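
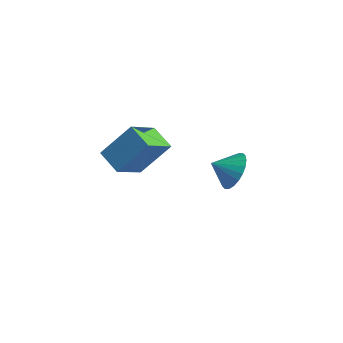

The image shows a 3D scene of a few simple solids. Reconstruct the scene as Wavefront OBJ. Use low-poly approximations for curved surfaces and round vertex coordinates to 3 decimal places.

v 3.491 -2.454 2.388
v 4.158 -2.502 3.063
v 2.889 -3.166 2.932
v 3.946 -2.225 3.19
v 3.665 -1.984 3.194
v 3.357 -1.814 3.076
v 3.07 -1.741 2.853
v 2.847 -1.777 2.559
v 2.722 -1.916 2.239
v 2.715 -2.138 1.942
v 2.825 -2.407 1.712
v 3.037 -2.683 1.585
v 3.318 -2.925 1.581
v 3.626 -3.095 1.699
v 3.913 -3.167 1.922
v 4.136 -3.131 2.216
v 4.26 -2.992 2.536
v 4.268 -2.771 2.834
v -1.254 -4.466 0.774
v -2.434 -4.306 1.245
v -1.453 -2.924 -0.246
v -2.633 -2.764 0.225
v -0.507 -3.376 2.275
v -1.687 -3.216 2.746
v -0.706 -1.834 1.255
v -1.886 -1.674 1.726
f 2 1 4
f 2 4 3
f 4 1 5
f 4 5 3
f 5 1 6
f 5 6 3
f 6 1 7
f 6 7 3
f 7 1 8
f 7 8 3
f 8 1 9
f 8 9 3
f 9 1 10
f 9 10 3
f 10 1 11
f 10 11 3
f 11 1 12
f 11 12 3
f 12 1 13
f 12 13 3
f 13 1 14
f 13 14 3
f 14 1 15
f 14 15 3
f 15 1 16
f 15 16 3
f 16 1 17
f 16 17 3
f 17 1 18
f 17 18 3
f 18 1 2
f 18 2 3
f 20 22 19
f 23 20 19
f 19 22 21
f 21 23 19
f 20 26 22
f 24 20 23
f 24 26 20
f 22 26 21
f 25 23 21
f 21 26 25
f 25 24 23
f 26 24 25



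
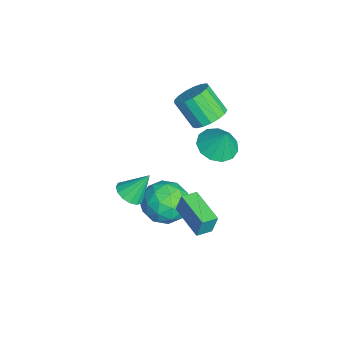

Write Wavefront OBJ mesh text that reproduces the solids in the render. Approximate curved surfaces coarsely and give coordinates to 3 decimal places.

v 0.023 3.333 3.355
v 0.644 2.564 3.4
v 0.397 3.707 4.565
v 0.933 2.988 3.18
v 0.933 3.521 3.015
v 0.644 3.994 2.959
v 0.157 4.258 3.028
v -0.372 4.228 3.202
v -0.776 3.915 3.424
v -0.927 3.416 3.624
v -0.776 2.892 3.739
v -0.372 2.507 3.732
v 0.158 2.385 3.606
v 0.843 2.158 -0.316
v 0.917 2.41 0.742
v 2.419 3.05 -0.639
v 2.493 3.302 0.419
v 1.267 1.458 -0.179
v 1.341 1.71 0.879
v 2.843 2.35 -0.502
v 2.917 2.602 0.556
v -3.248 3.117 2.124
v -2.62 3.522 2.695
v -3.245 2.667 3.987
v -3.872 2.263 3.416
v -2.973 3.8 2.709
v -3.598 2.945 4.001
v -3.389 3.922 2.589
v -4.014 3.067 3.88
v -3.773 3.86 2.362
v -4.397 3.005 3.654
v -4.036 3.628 2.081
v -4.66 2.773 3.372
v -4.119 3.279 1.81
v -4.743 2.424 3.101
v -4.002 2.892 1.61
v -4.627 2.037 2.902
v -3.712 2.558 1.529
v -4.337 1.703 2.82
v -3.316 2.351 1.584
v -3.941 1.496 2.875
v -2.905 2.32 1.763
v -3.529 1.466 3.054
v -2.572 2.472 2.024
v -3.196 1.617 3.316
v -2.393 2.772 2.309
v -3.018 1.917 3.6
v -2.411 3.15 2.551
v -3.035 2.296 3.842
v -0.869 1.641 -0.92
v 0.042 1.779 -1.751
v -1.702 0.221 -2.069
v -0.791 0.359 -2.9
v -0.548 -0.14 -1.79
v -0.033 0.738 -1.08
v -1.627 1.262 -2.74
v -1.112 2.14 -2.03
v -0.426 1.545 -2.876
v 0.24 0.678 -2.289
v -1.9 1.322 -1.531
v -1.234 0.455 -0.944
v -0.34 1.834 -1.235
v -1.32 0.166 -2.585
v -1.177 -0.128 -1.933
v -0.642 -0.047 -2.421
v -0.384 1.223 -0.84
v 0.151 1.304 -1.329
v -0.196 0.176 -1.352
v -1.811 0.696 -2.491
v -1.276 0.777 -2.98
v -1.018 2.047 -1.399
v -0.483 2.128 -1.887
v -1.464 1.824 -2.468
v -0.08 1.778 -2.384
v -0.57 0.943 -3.06
v -1.061 1.474 -2.966
v -0.758 1.99 -2.548
v 0.312 1.269 -2.039
v -0.178 0.434 -2.715
v -0.035 0.141 -2.062
v 0.267 0.657 -1.645
v 0.036 1.131 -2.7
v -1.482 1.566 -1.105
v -1.972 0.731 -1.781
v -1.927 1.343 -2.175
v -1.625 1.859 -1.758
v -1.09 1.057 -0.76
v -1.58 0.222 -1.436
v -0.902 0.01 -1.272
v -0.599 0.526 -0.854
v -1.696 0.869 -1.12
v -0.151 -0.616 -0.441
v 0.536 -0.31 -0.608
v -0.249 0.296 0.821
v 0.271 -0.079 -0.796
v -0.106 0.009 -0.889
v -0.496 -0.071 -0.862
v -0.793 -0.297 -0.722
v -0.918 -0.608 -0.506
v -0.837 -0.922 -0.274
v -0.573 -1.153 -0.086
v -0.195 -1.241 0.007
v 0.194 -1.161 -0.02
v 0.492 -0.935 -0.16
v 0.617 -0.624 -0.375
f 2 1 4
f 2 4 3
f 4 1 5
f 4 5 3
f 5 1 6
f 5 6 3
f 6 1 7
f 6 7 3
f 7 1 8
f 7 8 3
f 8 1 9
f 8 9 3
f 9 1 10
f 9 10 3
f 10 1 11
f 10 11 3
f 11 1 12
f 11 12 3
f 12 1 13
f 12 13 3
f 13 1 2
f 13 2 3
f 15 17 14
f 18 15 14
f 14 17 16
f 16 18 14
f 15 21 17
f 19 15 18
f 19 21 15
f 17 21 16
f 20 18 16
f 16 21 20
f 20 19 18
f 21 19 20
f 23 22 26
f 23 26 24
f 24 26 27
f 24 27 25
f 26 22 28
f 26 28 27
f 27 28 29
f 27 29 25
f 28 22 30
f 28 30 29
f 29 30 31
f 29 31 25
f 30 22 32
f 30 32 31
f 31 32 33
f 31 33 25
f 32 22 34
f 32 34 33
f 33 34 35
f 33 35 25
f 34 22 36
f 34 36 35
f 35 36 37
f 35 37 25
f 36 22 38
f 36 38 37
f 37 38 39
f 37 39 25
f 38 22 40
f 38 40 39
f 39 40 41
f 39 41 25
f 40 22 42
f 40 42 41
f 41 42 43
f 41 43 25
f 42 22 44
f 42 44 43
f 43 44 45
f 43 45 25
f 44 22 46
f 44 46 45
f 45 46 47
f 45 47 25
f 46 22 48
f 46 48 47
f 47 48 49
f 47 49 25
f 48 22 23
f 48 23 49
f 49 23 24
f 49 24 25
f 50 87 66
f 87 61 90
f 66 90 55
f 87 90 66
f 50 66 62
f 66 55 67
f 62 67 51
f 66 67 62
f 50 62 71
f 62 51 72
f 71 72 57
f 62 72 71
f 50 71 83
f 71 57 86
f 83 86 60
f 71 86 83
f 50 83 87
f 83 60 91
f 87 91 61
f 83 91 87
f 51 67 78
f 67 55 81
f 78 81 59
f 67 81 78
f 55 90 68
f 90 61 89
f 68 89 54
f 90 89 68
f 61 91 88
f 91 60 84
f 88 84 52
f 91 84 88
f 60 86 85
f 86 57 73
f 85 73 56
f 86 73 85
f 57 72 77
f 72 51 74
f 77 74 58
f 72 74 77
f 53 79 65
f 79 59 80
f 65 80 54
f 79 80 65
f 53 65 63
f 65 54 64
f 63 64 52
f 65 64 63
f 53 63 70
f 63 52 69
f 70 69 56
f 63 69 70
f 53 70 75
f 70 56 76
f 75 76 58
f 70 76 75
f 53 75 79
f 75 58 82
f 79 82 59
f 75 82 79
f 54 80 68
f 80 59 81
f 68 81 55
f 80 81 68
f 52 64 88
f 64 54 89
f 88 89 61
f 64 89 88
f 56 69 85
f 69 52 84
f 85 84 60
f 69 84 85
f 58 76 77
f 76 56 73
f 77 73 57
f 76 73 77
f 59 82 78
f 82 58 74
f 78 74 51
f 82 74 78
f 93 92 95
f 93 95 94
f 95 92 96
f 95 96 94
f 96 92 97
f 96 97 94
f 97 92 98
f 97 98 94
f 98 92 99
f 98 99 94
f 99 92 100
f 99 100 94
f 100 92 101
f 100 101 94
f 101 92 102
f 101 102 94
f 102 92 103
f 102 103 94
f 103 92 104
f 103 104 94
f 104 92 105
f 104 105 94
f 105 92 93
f 105 93 94



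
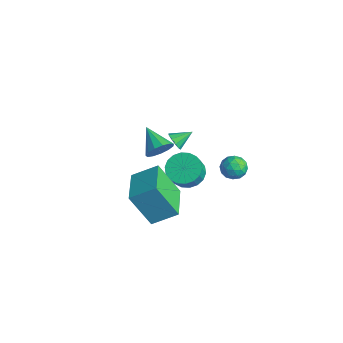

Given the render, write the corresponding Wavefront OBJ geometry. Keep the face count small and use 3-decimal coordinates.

v -0.689 0.148 -1.074
v -0.421 -0.317 -0.494
v -2.111 0.212 -0.366
v -0.339 0.102 -0.368
v -0.368 0.535 -0.466
v -0.499 0.846 -0.757
v -0.69 0.934 -1.149
v -0.881 0.773 -1.517
v -1.011 0.413 -1.745
v -1.039 -0.031 -1.76
v -0.956 -0.418 -1.557
v -0.787 -0.626 -1.201
v -0.588 -0.588 -0.805
v 0.007 1.34 -2.946
v 0.466 0.7 -3.478
v 0.871 0.2 -2.525
v 0.413 0.84 -1.994
v 0.751 1.01 -3.437
v 1.156 0.509 -2.484
v 0.889 1.385 -3.298
v 1.294 0.884 -2.346
v 0.852 1.751 -3.09
v 1.257 1.25 -2.137
v 0.648 2.036 -2.853
v 1.053 1.535 -1.901
v 0.317 2.183 -2.635
v 0.722 1.682 -1.683
v -0.076 2.163 -2.478
v 0.33 1.662 -1.526
v -0.451 1.98 -2.415
v -0.046 1.48 -1.462
v -0.736 1.671 -2.456
v -0.331 1.17 -1.503
v -0.874 1.296 -2.594
v -0.469 0.795 -1.642
v -0.837 0.93 -2.803
v -0.432 0.429 -1.85
v -0.633 0.645 -3.039
v -0.228 0.144 -2.087
v -0.302 0.498 -3.257
v 0.103 -0.003 -2.305
v 0.09 0.518 -3.414
v 0.496 0.017 -2.462
v -2.606 2.199 -3.006
v -2.417 2.424 -3.506
v -2.394 3.161 -2.494
v -2.768 2.488 -3.482
v -3.058 2.442 -3.276
v -3.175 2.303 -2.967
v -3.074 2.125 -2.672
v -2.795 1.974 -2.506
v -2.443 1.91 -2.53
v -2.153 1.956 -2.736
v -2.037 2.095 -3.045
v -2.137 2.273 -3.339
v 0.92 4.295 -2.893
v 1.237 4.037 -3.531
v 0.203 3.303 -2.849
v 0.52 3.045 -3.487
v 0.924 3.071 -2.847
v 1.367 3.684 -2.875
v 0.073 3.656 -3.505
v 0.516 4.269 -3.533
v 0.713 3.643 -3.909
v 1.239 3.281 -3.503
v 0.201 4.059 -2.877
v 0.727 3.697 -2.471
v 1.141 4.253 -3.216
v 0.299 3.087 -3.164
v 0.536 3.102 -2.788
v 0.722 2.951 -3.163
v 1.218 4.045 -2.83
v 1.404 3.894 -3.205
v 1.22 3.326 -2.803
v 0.036 3.446 -3.175
v 0.222 3.295 -3.55
v 0.718 4.389 -3.217
v 0.904 4.238 -3.592
v 0.22 4.014 -3.577
v 1.019 3.87 -3.814
v 0.598 3.287 -3.787
v 0.335 3.646 -3.798
v 0.596 4.006 -3.814
v 1.329 3.657 -3.574
v 0.907 3.074 -3.548
v 1.145 3.089 -3.172
v 1.405 3.45 -3.188
v 1.021 3.425 -3.797
v 0.533 4.266 -2.832
v 0.111 3.683 -2.806
v 0.035 3.89 -3.192
v 0.295 4.251 -3.208
v 0.842 4.053 -2.593
v 0.421 3.47 -2.566
v 0.844 3.334 -2.566
v 1.105 3.694 -2.582
v 0.419 3.915 -2.583
v 2.229 -2.021 -1.555
v 1.464 -2.786 0.257
v 2.887 -0.901 -0.804
v 2.121 -1.667 1.008
v 3.899 -3.153 -1.328
v 3.133 -3.919 0.484
v 4.556 -2.034 -0.577
v 3.791 -2.799 1.235
f 2 1 4
f 2 4 3
f 4 1 5
f 4 5 3
f 5 1 6
f 5 6 3
f 6 1 7
f 6 7 3
f 7 1 8
f 7 8 3
f 8 1 9
f 8 9 3
f 9 1 10
f 9 10 3
f 10 1 11
f 10 11 3
f 11 1 12
f 11 12 3
f 12 1 13
f 12 13 3
f 13 1 2
f 13 2 3
f 15 14 18
f 15 18 16
f 16 18 19
f 16 19 17
f 18 14 20
f 18 20 19
f 19 20 21
f 19 21 17
f 20 14 22
f 20 22 21
f 21 22 23
f 21 23 17
f 22 14 24
f 22 24 23
f 23 24 25
f 23 25 17
f 24 14 26
f 24 26 25
f 25 26 27
f 25 27 17
f 26 14 28
f 26 28 27
f 27 28 29
f 27 29 17
f 28 14 30
f 28 30 29
f 29 30 31
f 29 31 17
f 30 14 32
f 30 32 31
f 31 32 33
f 31 33 17
f 32 14 34
f 32 34 33
f 33 34 35
f 33 35 17
f 34 14 36
f 34 36 35
f 35 36 37
f 35 37 17
f 36 14 38
f 36 38 37
f 37 38 39
f 37 39 17
f 38 14 40
f 38 40 39
f 39 40 41
f 39 41 17
f 40 14 42
f 40 42 41
f 41 42 43
f 41 43 17
f 42 14 15
f 42 15 43
f 43 15 16
f 43 16 17
f 45 44 47
f 45 47 46
f 47 44 48
f 47 48 46
f 48 44 49
f 48 49 46
f 49 44 50
f 49 50 46
f 50 44 51
f 50 51 46
f 51 44 52
f 51 52 46
f 52 44 53
f 52 53 46
f 53 44 54
f 53 54 46
f 54 44 55
f 54 55 46
f 55 44 45
f 55 45 46
f 56 93 72
f 93 67 96
f 72 96 61
f 93 96 72
f 56 72 68
f 72 61 73
f 68 73 57
f 72 73 68
f 56 68 77
f 68 57 78
f 77 78 63
f 68 78 77
f 56 77 89
f 77 63 92
f 89 92 66
f 77 92 89
f 56 89 93
f 89 66 97
f 93 97 67
f 89 97 93
f 57 73 84
f 73 61 87
f 84 87 65
f 73 87 84
f 61 96 74
f 96 67 95
f 74 95 60
f 96 95 74
f 67 97 94
f 97 66 90
f 94 90 58
f 97 90 94
f 66 92 91
f 92 63 79
f 91 79 62
f 92 79 91
f 63 78 83
f 78 57 80
f 83 80 64
f 78 80 83
f 59 85 71
f 85 65 86
f 71 86 60
f 85 86 71
f 59 71 69
f 71 60 70
f 69 70 58
f 71 70 69
f 59 69 76
f 69 58 75
f 76 75 62
f 69 75 76
f 59 76 81
f 76 62 82
f 81 82 64
f 76 82 81
f 59 81 85
f 81 64 88
f 85 88 65
f 81 88 85
f 60 86 74
f 86 65 87
f 74 87 61
f 86 87 74
f 58 70 94
f 70 60 95
f 94 95 67
f 70 95 94
f 62 75 91
f 75 58 90
f 91 90 66
f 75 90 91
f 64 82 83
f 82 62 79
f 83 79 63
f 82 79 83
f 65 88 84
f 88 64 80
f 84 80 57
f 88 80 84
f 99 101 98
f 102 99 98
f 98 101 100
f 100 102 98
f 99 105 101
f 103 99 102
f 103 105 99
f 101 105 100
f 104 102 100
f 100 105 104
f 104 103 102
f 105 103 104



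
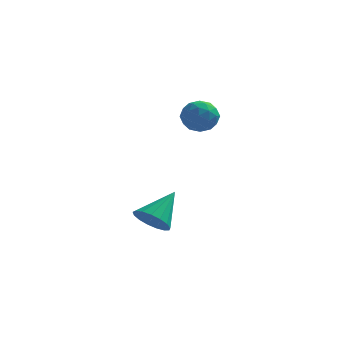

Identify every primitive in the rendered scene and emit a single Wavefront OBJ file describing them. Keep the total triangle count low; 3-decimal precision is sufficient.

v 2.814 1.218 0.858
v 3.318 1.227 1.237
v 2.402 0.473 1.423
v 2.906 0.482 1.802
v 2.505 0.969 1.799
v 2.759 1.429 1.45
v 2.961 0.271 1.21
v 3.215 0.731 0.861
v 3.409 0.642 1.455
v 3.127 1.073 1.819
v 2.593 0.627 0.841
v 2.311 1.058 1.205
v 3.102 1.288 0.998
v 2.618 0.412 1.662
v 2.382 0.698 1.66
v 2.679 0.704 1.883
v 2.773 1.407 1.123
v 3.07 1.412 1.346
v 2.592 1.26 1.676
v 2.65 0.288 1.314
v 2.947 0.293 1.537
v 3.041 0.996 0.777
v 3.338 1.002 1
v 3.128 0.44 0.984
v 3.451 0.949 1.349
v 3.21 0.511 1.681
v 3.242 0.387 1.333
v 3.391 0.658 1.128
v 3.286 1.203 1.563
v 3.044 0.765 1.895
v 2.808 1.051 1.893
v 2.958 1.322 1.688
v 3.339 0.859 1.691
v 2.676 0.935 0.765
v 2.434 0.497 1.097
v 2.762 0.378 0.972
v 2.912 0.649 0.767
v 2.51 1.189 0.979
v 2.269 0.751 1.311
v 2.329 1.042 1.532
v 2.478 1.313 1.327
v 2.381 0.841 0.969
v 1.682 -0.422 -2.591
v 2.287 -0.568 -2.778
v 2.178 0.502 -1.709
v 2.203 -0.339 -2.971
v 1.999 -0.129 -3.077
v 1.722 0.014 -3.071
v 1.437 0.057 -2.955
v 1.207 -0.01 -2.756
v 1.087 -0.172 -2.519
v 1.103 -0.39 -2.298
v 1.251 -0.616 -2.144
v 1.498 -0.798 -2.093
v 1.788 -0.894 -2.156
v 2.053 -0.881 -2.318
v 2.233 -0.763 -2.543
f 1 38 17
f 38 12 41
f 17 41 6
f 38 41 17
f 1 17 13
f 17 6 18
f 13 18 2
f 17 18 13
f 1 13 22
f 13 2 23
f 22 23 8
f 13 23 22
f 1 22 34
f 22 8 37
f 34 37 11
f 22 37 34
f 1 34 38
f 34 11 42
f 38 42 12
f 34 42 38
f 2 18 29
f 18 6 32
f 29 32 10
f 18 32 29
f 6 41 19
f 41 12 40
f 19 40 5
f 41 40 19
f 12 42 39
f 42 11 35
f 39 35 3
f 42 35 39
f 11 37 36
f 37 8 24
f 36 24 7
f 37 24 36
f 8 23 28
f 23 2 25
f 28 25 9
f 23 25 28
f 4 30 16
f 30 10 31
f 16 31 5
f 30 31 16
f 4 16 14
f 16 5 15
f 14 15 3
f 16 15 14
f 4 14 21
f 14 3 20
f 21 20 7
f 14 20 21
f 4 21 26
f 21 7 27
f 26 27 9
f 21 27 26
f 4 26 30
f 26 9 33
f 30 33 10
f 26 33 30
f 5 31 19
f 31 10 32
f 19 32 6
f 31 32 19
f 3 15 39
f 15 5 40
f 39 40 12
f 15 40 39
f 7 20 36
f 20 3 35
f 36 35 11
f 20 35 36
f 9 27 28
f 27 7 24
f 28 24 8
f 27 24 28
f 10 33 29
f 33 9 25
f 29 25 2
f 33 25 29
f 44 43 46
f 44 46 45
f 46 43 47
f 46 47 45
f 47 43 48
f 47 48 45
f 48 43 49
f 48 49 45
f 49 43 50
f 49 50 45
f 50 43 51
f 50 51 45
f 51 43 52
f 51 52 45
f 52 43 53
f 52 53 45
f 53 43 54
f 53 54 45
f 54 43 55
f 54 55 45
f 55 43 56
f 55 56 45
f 56 43 57
f 56 57 45
f 57 43 44
f 57 44 45



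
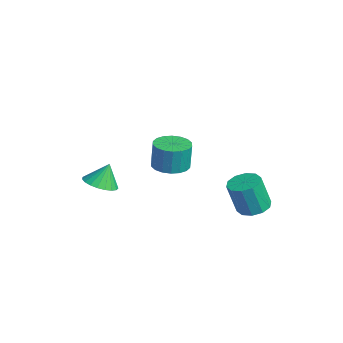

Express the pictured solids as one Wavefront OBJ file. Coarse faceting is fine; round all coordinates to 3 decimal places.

v -1.514 -2.939 -2.222
v -0.75 -2.3 -2.439
v -1.626 -2.361 -0.918
v -1.088 -2.078 -2.566
v -1.501 -2.006 -2.634
v -1.915 -2.094 -2.63
v -2.261 -2.329 -2.556
v -2.477 -2.669 -2.423
v -2.527 -3.056 -2.256
v -2.402 -3.422 -2.083
v -2.123 -3.705 -1.934
v -1.739 -3.855 -1.835
v -1.316 -3.847 -1.802
v -0.928 -3.682 -1.842
v -0.641 -3.388 -1.948
v -0.504 -3.017 -2.101
v -0.543 -2.632 -2.275
v 2.937 4.006 -2.914
v 3.636 4.609 -2.693
v 3.503 4.058 -0.765
v 2.803 3.454 -0.986
v 3.127 4.897 -2.646
v 2.993 4.346 -0.718
v 2.545 4.844 -2.701
v 2.411 4.293 -0.773
v 2.112 4.471 -2.838
v 1.979 3.92 -0.91
v 1.995 3.92 -3.004
v 1.861 3.369 -1.076
v 2.237 3.402 -3.135
v 2.104 2.851 -1.207
v 2.747 3.114 -3.182
v 2.613 2.563 -1.254
v 3.329 3.167 -3.127
v 3.195 2.616 -1.199
v 3.761 3.54 -2.99
v 3.628 2.989 -1.062
v 3.879 4.091 -2.824
v 3.745 3.54 -0.896
v 1.97 -0.278 0.677
v 2.521 0.579 0.622
v 2.501 0.694 2.208
v 1.95 -0.162 2.263
v 2.094 0.732 0.605
v 2.074 0.847 2.191
v 1.643 0.686 0.603
v 1.622 0.801 2.189
v 1.256 0.448 0.615
v 1.236 0.563 2.201
v 1.011 0.067 0.64
v 0.99 0.182 2.225
v 0.956 -0.382 0.672
v 0.935 -0.267 2.257
v 1.101 -0.811 0.705
v 1.081 -0.696 2.29
v 1.419 -1.134 0.732
v 1.399 -1.019 2.318
v 1.846 -1.287 0.749
v 1.826 -1.172 2.335
v 2.298 -1.241 0.751
v 2.277 -1.126 2.337
v 2.684 -1.003 0.739
v 2.664 -0.888 2.325
v 2.93 -0.622 0.715
v 2.909 -0.507 2.3
v 2.985 -0.173 0.683
v 2.964 -0.058 2.268
v 2.839 0.256 0.65
v 2.819 0.371 2.235
f 2 1 4
f 2 4 3
f 4 1 5
f 4 5 3
f 5 1 6
f 5 6 3
f 6 1 7
f 6 7 3
f 7 1 8
f 7 8 3
f 8 1 9
f 8 9 3
f 9 1 10
f 9 10 3
f 10 1 11
f 10 11 3
f 11 1 12
f 11 12 3
f 12 1 13
f 12 13 3
f 13 1 14
f 13 14 3
f 14 1 15
f 14 15 3
f 15 1 16
f 15 16 3
f 16 1 17
f 16 17 3
f 17 1 2
f 17 2 3
f 19 18 22
f 19 22 20
f 20 22 23
f 20 23 21
f 22 18 24
f 22 24 23
f 23 24 25
f 23 25 21
f 24 18 26
f 24 26 25
f 25 26 27
f 25 27 21
f 26 18 28
f 26 28 27
f 27 28 29
f 27 29 21
f 28 18 30
f 28 30 29
f 29 30 31
f 29 31 21
f 30 18 32
f 30 32 31
f 31 32 33
f 31 33 21
f 32 18 34
f 32 34 33
f 33 34 35
f 33 35 21
f 34 18 36
f 34 36 35
f 35 36 37
f 35 37 21
f 36 18 38
f 36 38 37
f 37 38 39
f 37 39 21
f 38 18 19
f 38 19 39
f 39 19 20
f 39 20 21
f 41 40 44
f 41 44 42
f 42 44 45
f 42 45 43
f 44 40 46
f 44 46 45
f 45 46 47
f 45 47 43
f 46 40 48
f 46 48 47
f 47 48 49
f 47 49 43
f 48 40 50
f 48 50 49
f 49 50 51
f 49 51 43
f 50 40 52
f 50 52 51
f 51 52 53
f 51 53 43
f 52 40 54
f 52 54 53
f 53 54 55
f 53 55 43
f 54 40 56
f 54 56 55
f 55 56 57
f 55 57 43
f 56 40 58
f 56 58 57
f 57 58 59
f 57 59 43
f 58 40 60
f 58 60 59
f 59 60 61
f 59 61 43
f 60 40 62
f 60 62 61
f 61 62 63
f 61 63 43
f 62 40 64
f 62 64 63
f 63 64 65
f 63 65 43
f 64 40 66
f 64 66 65
f 65 66 67
f 65 67 43
f 66 40 68
f 66 68 67
f 67 68 69
f 67 69 43
f 68 40 41
f 68 41 69
f 69 41 42
f 69 42 43



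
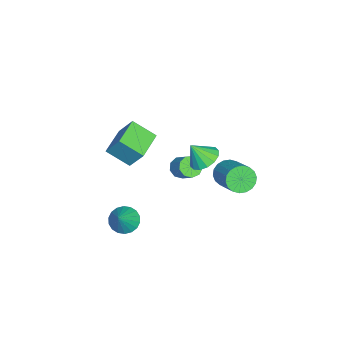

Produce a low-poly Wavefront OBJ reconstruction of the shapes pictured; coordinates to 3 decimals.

v 0.162 2.168 1.429
v 0.74 2.884 1.765
v 0.398 1.412 2.631
v 0.275 3.002 1.93
v -0.22 2.896 1.961
v -0.613 2.595 1.85
v -0.798 2.18 1.625
v -0.726 1.761 1.348
v -0.416 1.451 1.092
v 0.048 1.333 0.927
v 0.544 1.439 0.896
v 0.936 1.74 1.008
v 1.122 2.156 1.232
v 1.05 2.574 1.509
v 1.501 -2.203 -4.169
v 2.056 -2.773 -4.67
v 2.659 -2.217 -2.871
v 2.187 -2.392 -4.783
v 2.182 -1.974 -4.775
v 2.043 -1.601 -4.646
v 1.796 -1.348 -4.423
v 1.491 -1.263 -4.15
v 1.187 -1.365 -3.881
v 0.946 -1.633 -3.668
v 0.815 -2.014 -3.555
v 0.819 -2.432 -3.564
v 0.959 -2.805 -3.692
v 1.206 -3.059 -3.915
v 1.511 -3.143 -4.188
v 1.814 -3.041 -4.458
v -0.992 0.516 -0.859
v -0.521 0.714 -1.394
v 0.163 1.461 -0.517
v -0.308 1.264 0.019
v -0.906 1.041 -1.373
v -0.223 1.789 -0.496
v -1.332 1.123 -1.111
v -0.648 1.871 -0.234
v -1.598 0.921 -0.731
v -0.914 1.669 0.146
v -1.581 0.529 -0.411
v -0.897 1.277 0.466
v -1.288 0.132 -0.3
v -0.604 0.879 0.577
v -0.857 -0.086 -0.45
v -0.173 0.662 0.427
v -0.488 -0.022 -0.792
v 0.195 0.726 0.085
v -0.356 0.294 -1.165
v 0.328 1.041 -0.287
v -1.874 3.085 -1.559
v -1.348 3.112 -2.337
v 0.16 4.223 -1.28
v -0.366 4.195 -0.501
v -1.58 3.458 -2.37
v -0.073 4.569 -1.312
v -1.871 3.731 -2.241
v -0.363 4.841 -1.184
v -2.162 3.875 -1.978
v -0.655 4.986 -0.921
v -2.396 3.863 -1.632
v -0.889 4.973 -0.574
v -2.526 3.697 -1.271
v -1.019 4.807 -0.213
v -2.528 3.409 -0.967
v -1.021 4.52 0.091
v -2.4 3.057 -0.78
v -0.892 4.168 0.277
v -2.167 2.711 -0.748
v -0.66 3.822 0.31
v -1.877 2.439 -0.876
v -0.369 3.549 0.181
v -1.585 2.294 -1.139
v -0.078 3.405 -0.082
v -1.351 2.307 -1.486
v 0.156 3.417 -0.428
v -1.221 2.473 -1.847
v 0.286 3.583 -0.789
v -1.219 2.76 -2.151
v 0.288 3.871 -1.093
v -5.055 -4.427 -2.158
v -4.732 -3.475 -0.701
v -5.003 -2.934 -3.145
v -4.68 -1.983 -1.688
v -3.08 -4.677 -2.432
v -2.757 -3.726 -0.975
v -3.028 -3.185 -3.419
v -2.705 -2.233 -1.962
f 2 1 4
f 2 4 3
f 4 1 5
f 4 5 3
f 5 1 6
f 5 6 3
f 6 1 7
f 6 7 3
f 7 1 8
f 7 8 3
f 8 1 9
f 8 9 3
f 9 1 10
f 9 10 3
f 10 1 11
f 10 11 3
f 11 1 12
f 11 12 3
f 12 1 13
f 12 13 3
f 13 1 14
f 13 14 3
f 14 1 2
f 14 2 3
f 16 15 18
f 16 18 17
f 18 15 19
f 18 19 17
f 19 15 20
f 19 20 17
f 20 15 21
f 20 21 17
f 21 15 22
f 21 22 17
f 22 15 23
f 22 23 17
f 23 15 24
f 23 24 17
f 24 15 25
f 24 25 17
f 25 15 26
f 25 26 17
f 26 15 27
f 26 27 17
f 27 15 28
f 27 28 17
f 28 15 29
f 28 29 17
f 29 15 30
f 29 30 17
f 30 15 16
f 30 16 17
f 32 31 35
f 32 35 33
f 33 35 36
f 33 36 34
f 35 31 37
f 35 37 36
f 36 37 38
f 36 38 34
f 37 31 39
f 37 39 38
f 38 39 40
f 38 40 34
f 39 31 41
f 39 41 40
f 40 41 42
f 40 42 34
f 41 31 43
f 41 43 42
f 42 43 44
f 42 44 34
f 43 31 45
f 43 45 44
f 44 45 46
f 44 46 34
f 45 31 47
f 45 47 46
f 46 47 48
f 46 48 34
f 47 31 49
f 47 49 48
f 48 49 50
f 48 50 34
f 49 31 32
f 49 32 50
f 50 32 33
f 50 33 34
f 52 51 55
f 52 55 53
f 53 55 56
f 53 56 54
f 55 51 57
f 55 57 56
f 56 57 58
f 56 58 54
f 57 51 59
f 57 59 58
f 58 59 60
f 58 60 54
f 59 51 61
f 59 61 60
f 60 61 62
f 60 62 54
f 61 51 63
f 61 63 62
f 62 63 64
f 62 64 54
f 63 51 65
f 63 65 64
f 64 65 66
f 64 66 54
f 65 51 67
f 65 67 66
f 66 67 68
f 66 68 54
f 67 51 69
f 67 69 68
f 68 69 70
f 68 70 54
f 69 51 71
f 69 71 70
f 70 71 72
f 70 72 54
f 71 51 73
f 71 73 72
f 72 73 74
f 72 74 54
f 73 51 75
f 73 75 74
f 74 75 76
f 74 76 54
f 75 51 77
f 75 77 76
f 76 77 78
f 76 78 54
f 77 51 79
f 77 79 78
f 78 79 80
f 78 80 54
f 79 51 52
f 79 52 80
f 80 52 53
f 80 53 54
f 82 84 81
f 85 82 81
f 81 84 83
f 83 85 81
f 82 88 84
f 86 82 85
f 86 88 82
f 84 88 83
f 87 85 83
f 83 88 87
f 87 86 85
f 88 86 87



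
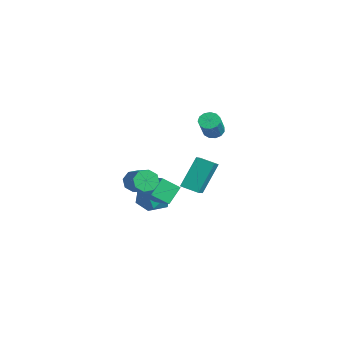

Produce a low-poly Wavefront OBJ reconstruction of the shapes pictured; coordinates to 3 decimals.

v -0.57 -0.79 -2.907
v -0.699 -1.669 -2.193
v -1.009 -0.068 -2.097
v -1.139 -0.948 -1.383
v 0.939 -0.532 -2.317
v 0.809 -1.412 -1.603
v 0.499 0.189 -1.507
v 0.37 -0.69 -0.793
v -2.167 1.041 -2.888
v -2.616 2.048 -1.184
v -2.906 1.517 -3.365
v -3.355 2.524 -1.66
v -1.505 1.796 -3.16
v -1.954 2.803 -1.455
v -2.244 2.272 -3.636
v -2.693 3.279 -1.932
v -1.572 0.321 -2.831
v -0.655 -0.12 -2.671
v -2.185 -1.14 -3.349
v -1.268 -1.581 -3.189
v -1.834 -1.264 -2.388
v -1.455 -0.361 -2.068
v -1.385 -0.899 -3.952
v -1.006 0.004 -3.632
v -0.539 -0.874 -3.364
v -0.817 -1.1 -2.397
v -2.023 -0.16 -3.623
v -2.301 -0.386 -2.656
v 1.341 1.576 2.653
v 1.615 1.26 2.296
v 2.452 0.747 3.39
v 2.179 1.064 3.747
v 1.766 1.53 2.306
v 2.603 1.017 3.401
v 1.783 1.815 2.427
v 2.62 1.302 3.521
v 1.659 2.024 2.619
v 2.496 1.512 3.714
v 1.435 2.091 2.822
v 2.272 1.579 3.917
v 1.181 1.995 2.972
v 2.018 1.482 4.066
v 0.978 1.765 3.02
v 1.815 1.253 4.114
v 0.89 1.476 2.951
v 1.727 0.964 4.045
v 0.946 1.219 2.788
v 1.783 0.706 3.882
v 1.127 1.075 2.582
v 1.964 0.562 3.676
v 1.376 1.09 2.398
v 2.214 0.577 3.493
v 3.172 -2.888 0.767
v 3.464 -3.098 0.226
v 4.781 -2.983 0.892
v 4.488 -2.772 1.433
v 3.416 -2.603 0.236
v 4.732 -2.488 0.902
v 3.225 -2.275 0.556
v 4.541 -2.16 1.223
v 3.003 -2.305 1.001
v 4.319 -2.19 1.667
v 2.879 -2.677 1.308
v 4.196 -2.562 1.974
v 2.928 -3.172 1.298
v 4.244 -3.057 1.964
v 3.119 -3.5 0.977
v 4.435 -3.385 1.644
v 3.341 -3.47 0.533
v 4.657 -3.355 1.199
f 2 4 1
f 5 2 1
f 1 4 3
f 3 5 1
f 2 8 4
f 6 2 5
f 6 8 2
f 4 8 3
f 7 5 3
f 3 8 7
f 7 6 5
f 8 6 7
f 10 12 9
f 13 10 9
f 9 12 11
f 11 13 9
f 10 16 12
f 14 10 13
f 14 16 10
f 12 16 11
f 15 13 11
f 11 16 15
f 15 14 13
f 16 14 15
f 17 28 22
f 17 22 18
f 17 18 24
f 17 24 27
f 17 27 28
f 18 22 26
f 22 28 21
f 28 27 19
f 27 24 23
f 24 18 25
f 20 26 21
f 20 21 19
f 20 19 23
f 20 23 25
f 20 25 26
f 21 26 22
f 19 21 28
f 23 19 27
f 25 23 24
f 26 25 18
f 30 29 33
f 30 33 31
f 31 33 34
f 31 34 32
f 33 29 35
f 33 35 34
f 34 35 36
f 34 36 32
f 35 29 37
f 35 37 36
f 36 37 38
f 36 38 32
f 37 29 39
f 37 39 38
f 38 39 40
f 38 40 32
f 39 29 41
f 39 41 40
f 40 41 42
f 40 42 32
f 41 29 43
f 41 43 42
f 42 43 44
f 42 44 32
f 43 29 45
f 43 45 44
f 44 45 46
f 44 46 32
f 45 29 47
f 45 47 46
f 46 47 48
f 46 48 32
f 47 29 49
f 47 49 48
f 48 49 50
f 48 50 32
f 49 29 51
f 49 51 50
f 50 51 52
f 50 52 32
f 51 29 30
f 51 30 52
f 52 30 31
f 52 31 32
f 54 53 57
f 54 57 55
f 55 57 58
f 55 58 56
f 57 53 59
f 57 59 58
f 58 59 60
f 58 60 56
f 59 53 61
f 59 61 60
f 60 61 62
f 60 62 56
f 61 53 63
f 61 63 62
f 62 63 64
f 62 64 56
f 63 53 65
f 63 65 64
f 64 65 66
f 64 66 56
f 65 53 67
f 65 67 66
f 66 67 68
f 66 68 56
f 67 53 69
f 67 69 68
f 68 69 70
f 68 70 56
f 69 53 54
f 69 54 70
f 70 54 55
f 70 55 56



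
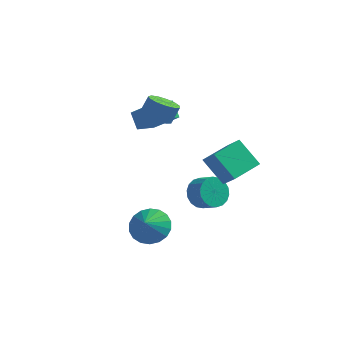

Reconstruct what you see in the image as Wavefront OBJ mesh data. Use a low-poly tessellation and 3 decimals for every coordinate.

v -1.762 1.982 2.307
v -0.911 1.887 2.064
v -0.588 2.302 3.03
v -1.438 2.398 3.273
v -1.05 2.345 1.913
v -0.727 2.76 2.88
v -1.415 2.687 1.888
v -1.092 3.102 2.854
v -1.89 2.806 1.996
v -1.567 3.221 2.962
v -2.325 2.664 2.203
v -2.001 3.079 3.169
v -2.58 2.305 2.442
v -2.257 2.72 3.408
v -2.576 1.844 2.639
v -2.253 2.259 3.605
v -2.313 1.426 2.73
v -1.99 1.841 3.696
v -1.875 1.186 2.687
v -1.552 1.601 3.653
v -1.401 1.198 2.523
v -1.078 1.613 3.489
v -1.042 1.459 2.291
v -0.719 1.874 3.257
v 1.654 2.662 -2.533
v 0.393 3.117 -1.214
v 2.524 4.307 -2.269
v 1.263 4.763 -0.951
v 2.437 2.097 -1.589
v 1.176 2.553 -0.271
v 3.307 3.743 -1.326
v 2.046 4.198 -0.007
v 0.533 2.48 -3.346
v 1.005 2.34 -4.182
v 1.858 1.919 -3.63
v 1.387 2.06 -2.794
v 1.127 2.738 -4.068
v 1.981 2.317 -3.516
v 1.132 3.085 -3.812
v 1.986 2.664 -3.26
v 1.019 3.312 -3.463
v 1.872 2.891 -2.911
v 0.809 3.375 -3.091
v 1.662 2.954 -2.539
v 0.544 3.26 -2.769
v 1.398 2.839 -2.217
v 0.278 2.991 -2.562
v 1.131 2.571 -2.01
v 0.062 2.621 -2.51
v 0.915 2.2 -1.958
v -0.061 2.223 -2.624
v 0.793 1.802 -2.072
v -0.066 1.876 -2.88
v 0.788 1.455 -2.328
v 0.048 1.649 -3.229
v 0.901 1.228 -2.677
v 0.258 1.586 -3.601
v 1.111 1.165 -3.049
v 0.522 1.701 -3.923
v 1.376 1.28 -3.371
v 0.789 1.969 -4.13
v 1.642 1.549 -3.578
v -0.448 -2.883 -2.438
v 0.546 -3.253 -2.729
v -0.492 -3.597 -1.682
v 0.651 -2.908 -2.397
v 0.538 -2.559 -2.074
v 0.23 -2.274 -1.822
v -0.213 -2.109 -1.692
v -0.702 -2.098 -1.71
v -1.141 -2.242 -1.872
v -1.442 -2.514 -2.146
v -1.547 -2.858 -2.478
v -1.434 -3.208 -2.802
v -1.126 -3.493 -3.053
v -0.683 -3.657 -3.183
v -0.194 -3.669 -3.165
v 0.245 -3.524 -3.003
v -3.192 3.157 0.393
v -3.748 3.761 1.198
v -2.622 4.2 0.004
v -3.178 4.804 0.809
v -1.682 2.816 1.691
v -2.238 3.42 2.496
v -1.112 3.859 1.302
v -1.668 4.463 2.107
f 2 1 5
f 2 5 3
f 3 5 6
f 3 6 4
f 5 1 7
f 5 7 6
f 6 7 8
f 6 8 4
f 7 1 9
f 7 9 8
f 8 9 10
f 8 10 4
f 9 1 11
f 9 11 10
f 10 11 12
f 10 12 4
f 11 1 13
f 11 13 12
f 12 13 14
f 12 14 4
f 13 1 15
f 13 15 14
f 14 15 16
f 14 16 4
f 15 1 17
f 15 17 16
f 16 17 18
f 16 18 4
f 17 1 19
f 17 19 18
f 18 19 20
f 18 20 4
f 19 1 21
f 19 21 20
f 20 21 22
f 20 22 4
f 21 1 23
f 21 23 22
f 22 23 24
f 22 24 4
f 23 1 2
f 23 2 24
f 24 2 3
f 24 3 4
f 26 28 25
f 29 26 25
f 25 28 27
f 27 29 25
f 26 32 28
f 30 26 29
f 30 32 26
f 28 32 27
f 31 29 27
f 27 32 31
f 31 30 29
f 32 30 31
f 34 33 37
f 34 37 35
f 35 37 38
f 35 38 36
f 37 33 39
f 37 39 38
f 38 39 40
f 38 40 36
f 39 33 41
f 39 41 40
f 40 41 42
f 40 42 36
f 41 33 43
f 41 43 42
f 42 43 44
f 42 44 36
f 43 33 45
f 43 45 44
f 44 45 46
f 44 46 36
f 45 33 47
f 45 47 46
f 46 47 48
f 46 48 36
f 47 33 49
f 47 49 48
f 48 49 50
f 48 50 36
f 49 33 51
f 49 51 50
f 50 51 52
f 50 52 36
f 51 33 53
f 51 53 52
f 52 53 54
f 52 54 36
f 53 33 55
f 53 55 54
f 54 55 56
f 54 56 36
f 55 33 57
f 55 57 56
f 56 57 58
f 56 58 36
f 57 33 59
f 57 59 58
f 58 59 60
f 58 60 36
f 59 33 61
f 59 61 60
f 60 61 62
f 60 62 36
f 61 33 34
f 61 34 62
f 62 34 35
f 62 35 36
f 64 63 66
f 64 66 65
f 66 63 67
f 66 67 65
f 67 63 68
f 67 68 65
f 68 63 69
f 68 69 65
f 69 63 70
f 69 70 65
f 70 63 71
f 70 71 65
f 71 63 72
f 71 72 65
f 72 63 73
f 72 73 65
f 73 63 74
f 73 74 65
f 74 63 75
f 74 75 65
f 75 63 76
f 75 76 65
f 76 63 77
f 76 77 65
f 77 63 78
f 77 78 65
f 78 63 64
f 78 64 65
f 80 82 79
f 83 80 79
f 79 82 81
f 81 83 79
f 80 86 82
f 84 80 83
f 84 86 80
f 82 86 81
f 85 83 81
f 81 86 85
f 85 84 83
f 86 84 85



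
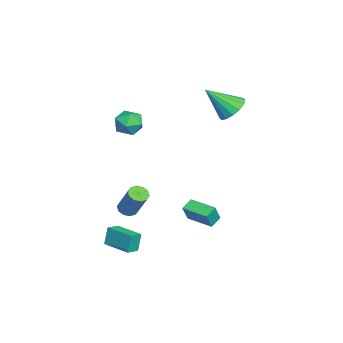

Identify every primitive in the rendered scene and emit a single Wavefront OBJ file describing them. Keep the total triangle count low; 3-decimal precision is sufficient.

v 3.052 -3.336 -4.068
v 2.806 -3.183 -2.955
v 4.021 -1.951 -4.046
v 3.775 -1.798 -2.933
v 3.685 -3.782 -3.867
v 3.439 -3.629 -2.754
v 4.654 -2.397 -3.845
v 4.408 -2.244 -2.732
v 0.256 -2.208 3.255
v 0.951 -2.114 3.859
v 0.169 -3.666 3.581
v 0.864 -3.572 4.185
v 0.041 -3.19 4.364
v 0.095 -2.288 4.162
v 1.025 -3.492 3.278
v 1.079 -2.59 3.076
v 1.426 -2.908 3.873
v 0.818 -2.721 4.544
v 0.302 -3.059 2.896
v -0.306 -2.872 3.567
v 0.253 0.24 -3.612
v 0.698 0.001 -2.578
v -0.367 0.637 -3.252
v 0.078 0.398 -2.219
v 1.122 1.642 -3.661
v 1.567 1.403 -2.628
v 0.502 2.039 -3.302
v 0.947 1.8 -2.268
v 2.835 -2.647 -1.552
v 3.37 -2.792 -1.755
v 4.18 -2.078 -0.131
v 3.645 -1.933 0.072
v 3.295 -2.453 -1.867
v 4.105 -1.739 -0.242
v 3.045 -2.188 -1.858
v 3.854 -1.475 -0.234
v 2.714 -2.098 -1.733
v 3.524 -1.385 -0.109
v 2.43 -2.218 -1.538
v 3.24 -1.505 0.086
v 2.3 -2.502 -1.349
v 3.11 -1.788 0.275
v 2.375 -2.841 -1.238
v 3.185 -2.127 0.387
v 2.626 -3.105 -1.246
v 3.435 -2.392 0.378
v 2.956 -3.195 -1.371
v 3.766 -2.482 0.253
v 3.24 -3.075 -1.566
v 4.05 -2.362 0.058
v -3.375 2.28 3.159
v -2.794 1.75 2.557
v -3.185 0.78 4.661
v -2.474 2.053 2.819
v -2.395 2.416 3.171
v -2.578 2.743 3.521
v -2.976 2.945 3.774
v -3.48 2.969 3.862
v -3.956 2.809 3.762
v -4.277 2.506 3.5
v -4.356 2.143 3.148
v -4.172 1.816 2.798
v -3.775 1.614 2.545
v -3.271 1.59 2.457
f 2 4 1
f 5 2 1
f 1 4 3
f 3 5 1
f 2 8 4
f 6 2 5
f 6 8 2
f 4 8 3
f 7 5 3
f 3 8 7
f 7 6 5
f 8 6 7
f 9 20 14
f 9 14 10
f 9 10 16
f 9 16 19
f 9 19 20
f 10 14 18
f 14 20 13
f 20 19 11
f 19 16 15
f 16 10 17
f 12 18 13
f 12 13 11
f 12 11 15
f 12 15 17
f 12 17 18
f 13 18 14
f 11 13 20
f 15 11 19
f 17 15 16
f 18 17 10
f 22 24 21
f 25 22 21
f 21 24 23
f 23 25 21
f 22 28 24
f 26 22 25
f 26 28 22
f 24 28 23
f 27 25 23
f 23 28 27
f 27 26 25
f 28 26 27
f 30 29 33
f 30 33 31
f 31 33 34
f 31 34 32
f 33 29 35
f 33 35 34
f 34 35 36
f 34 36 32
f 35 29 37
f 35 37 36
f 36 37 38
f 36 38 32
f 37 29 39
f 37 39 38
f 38 39 40
f 38 40 32
f 39 29 41
f 39 41 40
f 40 41 42
f 40 42 32
f 41 29 43
f 41 43 42
f 42 43 44
f 42 44 32
f 43 29 45
f 43 45 44
f 44 45 46
f 44 46 32
f 45 29 47
f 45 47 46
f 46 47 48
f 46 48 32
f 47 29 49
f 47 49 48
f 48 49 50
f 48 50 32
f 49 29 30
f 49 30 50
f 50 30 31
f 50 31 32
f 52 51 54
f 52 54 53
f 54 51 55
f 54 55 53
f 55 51 56
f 55 56 53
f 56 51 57
f 56 57 53
f 57 51 58
f 57 58 53
f 58 51 59
f 58 59 53
f 59 51 60
f 59 60 53
f 60 51 61
f 60 61 53
f 61 51 62
f 61 62 53
f 62 51 63
f 62 63 53
f 63 51 64
f 63 64 53
f 64 51 52
f 64 52 53



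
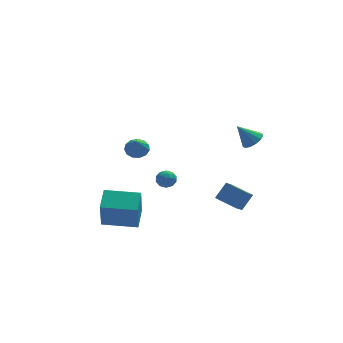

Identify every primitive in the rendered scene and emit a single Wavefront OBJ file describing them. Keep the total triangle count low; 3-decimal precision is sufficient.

v 3.869 -3.196 2.385
v 4.194 -3.739 2.748
v 2.991 -2.964 3.515
v 4.403 -3.397 2.84
v 4.442 -2.991 2.788
v 4.299 -2.65 2.607
v 4.02 -2.482 2.356
v 3.693 -2.541 2.114
v 3.421 -2.808 1.958
v 3.292 -3.197 1.937
v 3.346 -3.587 2.059
v 3.566 -3.852 2.283
v 3.882 -3.909 2.54
v -2.65 -2.437 2.086
v -1.951 -2.378 2.25
v -2.83 -3.203 3.134
v -2.139 -2.073 2.44
v -2.49 -1.884 2.518
v -2.891 -1.87 2.459
v -3.215 -2.037 2.281
v -3.36 -2.331 2.041
v -3.279 -2.658 1.816
v -2.998 -2.916 1.676
v -2.607 -3.021 1.667
v -2.229 -2.941 1.791
v -1.984 -2.702 2.008
v 1.535 -3.941 -1.637
v 2.255 -3.567 -0.713
v 2.13 -2.964 -2.496
v 2.85 -2.59 -1.571
v 2.53 -4.89 -2.029
v 3.25 -4.516 -1.104
v 3.125 -3.913 -2.887
v 3.845 -3.539 -1.963
v -4.936 -3.447 -3.292
v -5.118 -4.222 -1.338
v -4.48 -2.163 -2.74
v -4.661 -2.938 -0.786
v -2.939 -4.122 -3.374
v -3.12 -4.897 -1.42
v -2.482 -2.838 -2.822
v -2.664 -3.613 -0.868
v -0.958 0.382 -2.474
v -0.505 0.634 -2.062
v -0.435 -0.554 -2.478
v 0.018 -0.302 -2.066
v -0.598 -0.413 -1.852
v -0.922 0.165 -1.849
v -0.018 -0.085 -2.691
v -0.342 0.493 -2.688
v 0.076 0.345 -2.196
v -0.282 0.142 -1.677
v -0.658 -0.062 -2.863
v -1.016 -0.265 -2.344
v -0.778 0.59 -2.268
v -0.162 -0.51 -2.272
v -0.525 -0.575 -2.146
v -0.258 -0.427 -1.904
v -1.023 0.314 -2.142
v -0.756 0.462 -1.9
v -0.811 -0.153 -1.777
v -0.184 -0.382 -2.64
v 0.083 -0.234 -2.398
v -0.682 0.507 -2.636
v -0.415 0.655 -2.394
v -0.129 0.233 -2.763
v -0.169 0.568 -2.104
v 0.138 0.019 -2.107
v 0.117 0.146 -2.474
v -0.074 0.486 -2.473
v -0.38 0.449 -1.799
v -0.073 -0.101 -1.802
v -0.435 -0.166 -1.676
v -0.625 0.174 -1.674
v -0.039 0.28 -1.878
v -0.867 0.181 -2.738
v -0.56 -0.369 -2.741
v -0.315 -0.094 -2.866
v -0.505 0.246 -2.864
v -1.078 0.061 -2.433
v -0.771 -0.488 -2.436
v -0.866 -0.406 -2.067
v -1.057 -0.066 -2.066
v -0.901 -0.2 -2.662
f 2 1 4
f 2 4 3
f 4 1 5
f 4 5 3
f 5 1 6
f 5 6 3
f 6 1 7
f 6 7 3
f 7 1 8
f 7 8 3
f 8 1 9
f 8 9 3
f 9 1 10
f 9 10 3
f 10 1 11
f 10 11 3
f 11 1 12
f 11 12 3
f 12 1 13
f 12 13 3
f 13 1 2
f 13 2 3
f 15 14 17
f 15 17 16
f 17 14 18
f 17 18 16
f 18 14 19
f 18 19 16
f 19 14 20
f 19 20 16
f 20 14 21
f 20 21 16
f 21 14 22
f 21 22 16
f 22 14 23
f 22 23 16
f 23 14 24
f 23 24 16
f 24 14 25
f 24 25 16
f 25 14 26
f 25 26 16
f 26 14 15
f 26 15 16
f 28 30 27
f 31 28 27
f 27 30 29
f 29 31 27
f 28 34 30
f 32 28 31
f 32 34 28
f 30 34 29
f 33 31 29
f 29 34 33
f 33 32 31
f 34 32 33
f 36 38 35
f 39 36 35
f 35 38 37
f 37 39 35
f 36 42 38
f 40 36 39
f 40 42 36
f 38 42 37
f 41 39 37
f 37 42 41
f 41 40 39
f 42 40 41
f 43 80 59
f 80 54 83
f 59 83 48
f 80 83 59
f 43 59 55
f 59 48 60
f 55 60 44
f 59 60 55
f 43 55 64
f 55 44 65
f 64 65 50
f 55 65 64
f 43 64 76
f 64 50 79
f 76 79 53
f 64 79 76
f 43 76 80
f 76 53 84
f 80 84 54
f 76 84 80
f 44 60 71
f 60 48 74
f 71 74 52
f 60 74 71
f 48 83 61
f 83 54 82
f 61 82 47
f 83 82 61
f 54 84 81
f 84 53 77
f 81 77 45
f 84 77 81
f 53 79 78
f 79 50 66
f 78 66 49
f 79 66 78
f 50 65 70
f 65 44 67
f 70 67 51
f 65 67 70
f 46 72 58
f 72 52 73
f 58 73 47
f 72 73 58
f 46 58 56
f 58 47 57
f 56 57 45
f 58 57 56
f 46 56 63
f 56 45 62
f 63 62 49
f 56 62 63
f 46 63 68
f 63 49 69
f 68 69 51
f 63 69 68
f 46 68 72
f 68 51 75
f 72 75 52
f 68 75 72
f 47 73 61
f 73 52 74
f 61 74 48
f 73 74 61
f 45 57 81
f 57 47 82
f 81 82 54
f 57 82 81
f 49 62 78
f 62 45 77
f 78 77 53
f 62 77 78
f 51 69 70
f 69 49 66
f 70 66 50
f 69 66 70
f 52 75 71
f 75 51 67
f 71 67 44
f 75 67 71



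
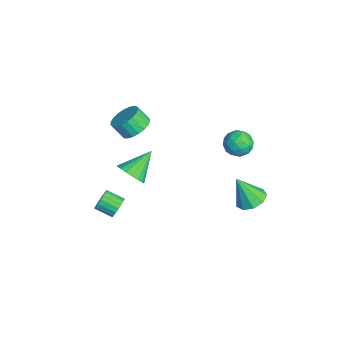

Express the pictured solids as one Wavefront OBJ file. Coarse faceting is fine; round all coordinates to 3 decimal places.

v 0.244 3.783 4.141
v 0.902 3.761 3.521
v -0.142 2.419 3.779
v 0.516 2.397 3.159
v 0.724 2.404 4.039
v 0.963 3.247 4.262
v -0.203 2.933 3.038
v 0.036 3.776 3.261
v 0.626 3.236 2.839
v 1.198 2.909 3.457
v -0.438 3.271 3.843
v 0.134 2.944 4.461
v 0.607 3.892 3.863
v 0.153 2.288 3.437
v 0.275 2.292 3.954
v 0.662 2.28 3.59
v 0.643 3.59 4.299
v 1.03 3.577 3.934
v 0.925 2.779 4.238
v -0.27 2.603 3.366
v 0.117 2.59 3.001
v 0.098 3.9 3.71
v 0.485 3.888 3.346
v -0.165 3.401 3.062
v 0.831 3.57 3.097
v 0.604 2.768 2.884
v 0.182 3.083 2.813
v 0.322 3.579 2.945
v 1.168 3.378 3.461
v 0.941 2.576 3.248
v 1.063 2.581 3.765
v 1.204 3.076 3.897
v 1.005 3.069 3.06
v -0.181 3.604 4.052
v -0.408 2.802 3.839
v -0.444 3.104 3.403
v -0.303 3.599 3.535
v 0.156 3.412 4.416
v -0.071 2.61 4.203
v 0.438 2.601 4.355
v 0.578 3.097 4.487
v -0.245 3.111 4.24
v 1.346 3.686 -0.543
v 2.064 3.09 -0.725
v 1.114 2.874 1.203
v 2.29 3.631 -0.443
v 2.074 4.197 -0.209
v 1.518 4.524 -0.131
v 0.882 4.459 -0.246
v 0.463 4.032 -0.5
v 0.458 3.443 -0.775
v 0.868 2.968 -0.941
v 1.502 2.828 -0.921
v -2.89 -2.004 2.842
v -1.987 -1.983 3.165
v -2.286 -2.595 4.041
v -3.19 -2.616 3.718
v -2.144 -1.659 3.337
v -2.443 -2.271 4.214
v -2.43 -1.395 3.424
v -2.729 -2.007 4.3
v -2.796 -1.236 3.41
v -3.095 -1.848 4.286
v -3.178 -1.21 3.298
v -3.477 -1.822 4.174
v -3.511 -1.321 3.107
v -3.81 -1.933 3.983
v -3.736 -1.55 2.87
v -4.035 -2.162 3.747
v -3.815 -1.858 2.628
v -4.114 -2.47 3.505
v -3.734 -2.191 2.423
v -4.033 -2.803 3.3
v -3.507 -2.492 2.291
v -3.807 -3.103 3.168
v -3.174 -2.708 2.254
v -3.473 -3.32 3.13
v -2.792 -2.803 2.318
v -3.091 -3.414 3.195
v -2.426 -2.759 2.473
v -2.725 -3.371 3.35
v -2.141 -2.585 2.692
v -2.44 -3.197 3.568
v -1.986 -2.311 2.936
v -2.285 -2.923 3.813
v -0.635 -3.408 -2.089
v -0.119 -3.46 -1.619
v -0.628 -4.384 -1.161
v -1.145 -4.332 -1.631
v -0.325 -3.275 -1.476
v -0.834 -4.199 -1.018
v -0.593 -3.117 -1.454
v -1.102 -4.041 -0.996
v -0.868 -3.016 -1.558
v -1.378 -3.94 -1.1
v -1.098 -2.993 -1.767
v -1.608 -3.917 -1.309
v -1.236 -3.052 -2.04
v -1.746 -3.976 -1.582
v -1.255 -3.182 -2.322
v -1.765 -4.106 -1.865
v -1.152 -3.356 -2.559
v -1.661 -4.28 -2.101
v -0.946 -3.541 -2.702
v -1.455 -4.465 -2.244
v -0.678 -3.699 -2.724
v -1.187 -4.623 -2.266
v -0.402 -3.8 -2.62
v -0.912 -4.724 -2.162
v -0.172 -3.823 -2.411
v -0.682 -4.747 -1.953
v -0.034 -3.764 -2.138
v -0.544 -4.688 -1.68
v -0.015 -3.634 -1.855
v -0.525 -4.558 -1.398
v 1.53 -3.013 2.989
v 2.254 -3.029 3.557
v 0.71 -1.727 4.071
v 2.356 -2.738 3.289
v 2.294 -2.501 2.96
v 2.082 -2.365 2.638
v 1.76 -2.358 2.385
v 1.393 -2.48 2.252
v 1.053 -2.708 2.264
v 0.807 -2.996 2.421
v 0.705 -3.288 2.69
v 0.766 -3.525 3.018
v 0.979 -3.66 3.34
v 1.301 -3.668 3.593
v 1.668 -3.545 3.727
v 2.008 -3.318 3.714
f 1 38 17
f 38 12 41
f 17 41 6
f 38 41 17
f 1 17 13
f 17 6 18
f 13 18 2
f 17 18 13
f 1 13 22
f 13 2 23
f 22 23 8
f 13 23 22
f 1 22 34
f 22 8 37
f 34 37 11
f 22 37 34
f 1 34 38
f 34 11 42
f 38 42 12
f 34 42 38
f 2 18 29
f 18 6 32
f 29 32 10
f 18 32 29
f 6 41 19
f 41 12 40
f 19 40 5
f 41 40 19
f 12 42 39
f 42 11 35
f 39 35 3
f 42 35 39
f 11 37 36
f 37 8 24
f 36 24 7
f 37 24 36
f 8 23 28
f 23 2 25
f 28 25 9
f 23 25 28
f 4 30 16
f 30 10 31
f 16 31 5
f 30 31 16
f 4 16 14
f 16 5 15
f 14 15 3
f 16 15 14
f 4 14 21
f 14 3 20
f 21 20 7
f 14 20 21
f 4 21 26
f 21 7 27
f 26 27 9
f 21 27 26
f 4 26 30
f 26 9 33
f 30 33 10
f 26 33 30
f 5 31 19
f 31 10 32
f 19 32 6
f 31 32 19
f 3 15 39
f 15 5 40
f 39 40 12
f 15 40 39
f 7 20 36
f 20 3 35
f 36 35 11
f 20 35 36
f 9 27 28
f 27 7 24
f 28 24 8
f 27 24 28
f 10 33 29
f 33 9 25
f 29 25 2
f 33 25 29
f 44 43 46
f 44 46 45
f 46 43 47
f 46 47 45
f 47 43 48
f 47 48 45
f 48 43 49
f 48 49 45
f 49 43 50
f 49 50 45
f 50 43 51
f 50 51 45
f 51 43 52
f 51 52 45
f 52 43 53
f 52 53 45
f 53 43 44
f 53 44 45
f 55 54 58
f 55 58 56
f 56 58 59
f 56 59 57
f 58 54 60
f 58 60 59
f 59 60 61
f 59 61 57
f 60 54 62
f 60 62 61
f 61 62 63
f 61 63 57
f 62 54 64
f 62 64 63
f 63 64 65
f 63 65 57
f 64 54 66
f 64 66 65
f 65 66 67
f 65 67 57
f 66 54 68
f 66 68 67
f 67 68 69
f 67 69 57
f 68 54 70
f 68 70 69
f 69 70 71
f 69 71 57
f 70 54 72
f 70 72 71
f 71 72 73
f 71 73 57
f 72 54 74
f 72 74 73
f 73 74 75
f 73 75 57
f 74 54 76
f 74 76 75
f 75 76 77
f 75 77 57
f 76 54 78
f 76 78 77
f 77 78 79
f 77 79 57
f 78 54 80
f 78 80 79
f 79 80 81
f 79 81 57
f 80 54 82
f 80 82 81
f 81 82 83
f 81 83 57
f 82 54 84
f 82 84 83
f 83 84 85
f 83 85 57
f 84 54 55
f 84 55 85
f 85 55 56
f 85 56 57
f 87 86 90
f 87 90 88
f 88 90 91
f 88 91 89
f 90 86 92
f 90 92 91
f 91 92 93
f 91 93 89
f 92 86 94
f 92 94 93
f 93 94 95
f 93 95 89
f 94 86 96
f 94 96 95
f 95 96 97
f 95 97 89
f 96 86 98
f 96 98 97
f 97 98 99
f 97 99 89
f 98 86 100
f 98 100 99
f 99 100 101
f 99 101 89
f 100 86 102
f 100 102 101
f 101 102 103
f 101 103 89
f 102 86 104
f 102 104 103
f 103 104 105
f 103 105 89
f 104 86 106
f 104 106 105
f 105 106 107
f 105 107 89
f 106 86 108
f 106 108 107
f 107 108 109
f 107 109 89
f 108 86 110
f 108 110 109
f 109 110 111
f 109 111 89
f 110 86 112
f 110 112 111
f 111 112 113
f 111 113 89
f 112 86 114
f 112 114 113
f 113 114 115
f 113 115 89
f 114 86 87
f 114 87 115
f 115 87 88
f 115 88 89
f 117 116 119
f 117 119 118
f 119 116 120
f 119 120 118
f 120 116 121
f 120 121 118
f 121 116 122
f 121 122 118
f 122 116 123
f 122 123 118
f 123 116 124
f 123 124 118
f 124 116 125
f 124 125 118
f 125 116 126
f 125 126 118
f 126 116 127
f 126 127 118
f 127 116 128
f 127 128 118
f 128 116 129
f 128 129 118
f 129 116 130
f 129 130 118
f 130 116 131
f 130 131 118
f 131 116 117
f 131 117 118



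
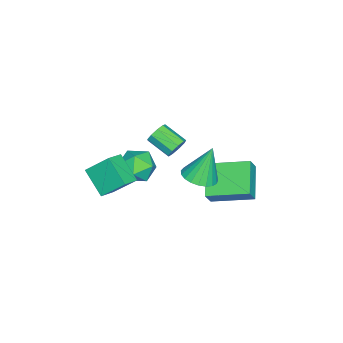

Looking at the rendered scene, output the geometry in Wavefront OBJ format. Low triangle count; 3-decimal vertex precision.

v -0.263 -1.648 0.485
v 0.562 -1.136 0.252
v 0.178 -2.824 -0.532
v 1.003 -2.312 -0.765
v 0.904 -2.712 0.145
v 0.632 -1.985 0.773
v 0.108 -1.975 -1.053
v -0.164 -1.248 -0.425
v 0.792 -1.338 -0.699
v 1.284 -1.794 0.041
v -0.544 -2.166 -0.321
v -0.052 -2.622 0.419
v -3.954 0.089 -3.238
v -3.459 -0.019 -2.459
v -4.335 2.159 -2.709
v -3.839 2.051 -1.93
v -2.341 0.629 -4.19
v -1.845 0.521 -3.411
v -2.721 2.699 -3.661
v -2.226 2.591 -2.882
v 0.963 0.192 2.241
v 1.255 0.361 2.724
v 0.97 -0.743 3.283
v 0.677 -0.912 2.799
v 0.869 0.474 2.75
v 0.583 -0.63 3.309
v 0.526 0.455 2.538
v 0.241 -0.649 3.096
v 0.388 0.313 2.186
v 0.102 -0.791 2.745
v 0.519 0.114 1.86
v 0.233 -0.99 2.419
v 0.857 -0.048 1.712
v 0.572 -1.152 2.271
v 1.245 -0.098 1.811
v 0.96 -1.202 2.37
v 1.501 -0.012 2.112
v 1.215 -1.117 2.67
v 1.505 0.169 2.472
v 1.22 -0.935 3.031
v -0.881 0.578 -1.116
v -0.192 1.157 -1.112
v -1.299 1.062 0.736
v -0.473 1.372 -1.232
v -0.825 1.45 -1.331
v -1.187 1.378 -1.394
v -1.496 1.167 -1.409
v -1.699 0.854 -1.373
v -1.76 0.494 -1.293
v -1.669 0.148 -1.182
v -1.442 -0.123 -1.06
v -1.118 -0.273 -0.948
v -0.753 -0.276 -0.865
v -0.411 -0.131 -0.825
v -0.149 0.136 -0.836
v -0.014 0.48 -0.895
v -0.029 0.841 -0.993
v 2.666 -3.534 0.932
v 2.489 -2.456 1.96
v 1.774 -3.323 0.556
v 1.597 -2.245 1.585
v 3.323 -2.495 -0.045
v 3.146 -1.417 0.984
v 2.431 -2.284 -0.42
v 2.254 -1.206 0.608
f 1 12 6
f 1 6 2
f 1 2 8
f 1 8 11
f 1 11 12
f 2 6 10
f 6 12 5
f 12 11 3
f 11 8 7
f 8 2 9
f 4 10 5
f 4 5 3
f 4 3 7
f 4 7 9
f 4 9 10
f 5 10 6
f 3 5 12
f 7 3 11
f 9 7 8
f 10 9 2
f 14 16 13
f 17 14 13
f 13 16 15
f 15 17 13
f 14 20 16
f 18 14 17
f 18 20 14
f 16 20 15
f 19 17 15
f 15 20 19
f 19 18 17
f 20 18 19
f 22 21 25
f 22 25 23
f 23 25 26
f 23 26 24
f 25 21 27
f 25 27 26
f 26 27 28
f 26 28 24
f 27 21 29
f 27 29 28
f 28 29 30
f 28 30 24
f 29 21 31
f 29 31 30
f 30 31 32
f 30 32 24
f 31 21 33
f 31 33 32
f 32 33 34
f 32 34 24
f 33 21 35
f 33 35 34
f 34 35 36
f 34 36 24
f 35 21 37
f 35 37 36
f 36 37 38
f 36 38 24
f 37 21 39
f 37 39 38
f 38 39 40
f 38 40 24
f 39 21 22
f 39 22 40
f 40 22 23
f 40 23 24
f 42 41 44
f 42 44 43
f 44 41 45
f 44 45 43
f 45 41 46
f 45 46 43
f 46 41 47
f 46 47 43
f 47 41 48
f 47 48 43
f 48 41 49
f 48 49 43
f 49 41 50
f 49 50 43
f 50 41 51
f 50 51 43
f 51 41 52
f 51 52 43
f 52 41 53
f 52 53 43
f 53 41 54
f 53 54 43
f 54 41 55
f 54 55 43
f 55 41 56
f 55 56 43
f 56 41 57
f 56 57 43
f 57 41 42
f 57 42 43
f 59 61 58
f 62 59 58
f 58 61 60
f 60 62 58
f 59 65 61
f 63 59 62
f 63 65 59
f 61 65 60
f 64 62 60
f 60 65 64
f 64 63 62
f 65 63 64



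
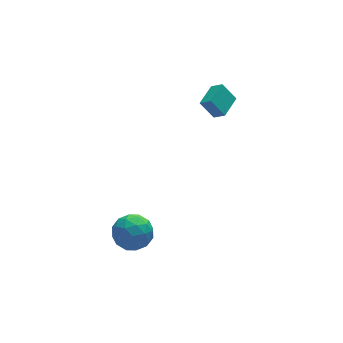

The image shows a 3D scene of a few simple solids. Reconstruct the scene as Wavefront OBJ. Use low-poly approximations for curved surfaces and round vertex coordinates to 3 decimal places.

v 2.495 0.554 1.526
v 2.921 0.053 2.015
v 1.872 1.019 2.542
v 2.298 0.518 3.032
v 3.542 1.602 1.688
v 3.968 1.101 2.178
v 2.919 2.067 2.705
v 3.345 1.566 3.194
v -3.623 -2.917 -2.054
v -3.09 -3.65 -2.755
v -4.13 -4.33 -0.965
v -3.597 -5.063 -1.666
v -2.986 -4.328 -1.033
v -2.673 -3.455 -1.706
v -4.547 -4.525 -2.014
v -4.234 -3.652 -2.687
v -3.661 -4.643 -2.731
v -2.696 -4.522 -2.124
v -4.524 -3.458 -1.596
v -3.559 -3.337 -0.989
v -3.312 -3.159 -2.5
v -3.908 -4.821 -1.22
v -3.549 -4.389 -0.847
v -3.236 -4.819 -1.26
v -3.067 -3.045 -1.883
v -2.753 -3.476 -2.295
v -2.693 -3.874 -1.283
v -4.467 -4.504 -1.425
v -4.153 -4.935 -1.837
v -3.984 -3.161 -2.46
v -3.671 -3.591 -2.873
v -4.527 -4.106 -2.437
v -3.334 -4.174 -2.898
v -3.632 -5.004 -2.258
v -4.191 -4.688 -2.463
v -4.006 -4.175 -2.858
v -2.767 -4.102 -2.542
v -3.065 -4.933 -1.902
v -2.706 -4.501 -1.529
v -2.522 -3.988 -1.925
v -3.102 -4.686 -2.527
v -4.155 -3.047 -1.818
v -4.453 -3.878 -1.178
v -4.698 -3.992 -1.795
v -4.514 -3.479 -2.191
v -3.588 -2.976 -1.462
v -3.886 -3.806 -0.822
v -3.214 -3.805 -0.862
v -3.029 -3.292 -1.257
v -4.118 -3.294 -1.193
f 2 4 1
f 5 2 1
f 1 4 3
f 3 5 1
f 2 8 4
f 6 2 5
f 6 8 2
f 4 8 3
f 7 5 3
f 3 8 7
f 7 6 5
f 8 6 7
f 9 46 25
f 46 20 49
f 25 49 14
f 46 49 25
f 9 25 21
f 25 14 26
f 21 26 10
f 25 26 21
f 9 21 30
f 21 10 31
f 30 31 16
f 21 31 30
f 9 30 42
f 30 16 45
f 42 45 19
f 30 45 42
f 9 42 46
f 42 19 50
f 46 50 20
f 42 50 46
f 10 26 37
f 26 14 40
f 37 40 18
f 26 40 37
f 14 49 27
f 49 20 48
f 27 48 13
f 49 48 27
f 20 50 47
f 50 19 43
f 47 43 11
f 50 43 47
f 19 45 44
f 45 16 32
f 44 32 15
f 45 32 44
f 16 31 36
f 31 10 33
f 36 33 17
f 31 33 36
f 12 38 24
f 38 18 39
f 24 39 13
f 38 39 24
f 12 24 22
f 24 13 23
f 22 23 11
f 24 23 22
f 12 22 29
f 22 11 28
f 29 28 15
f 22 28 29
f 12 29 34
f 29 15 35
f 34 35 17
f 29 35 34
f 12 34 38
f 34 17 41
f 38 41 18
f 34 41 38
f 13 39 27
f 39 18 40
f 27 40 14
f 39 40 27
f 11 23 47
f 23 13 48
f 47 48 20
f 23 48 47
f 15 28 44
f 28 11 43
f 44 43 19
f 28 43 44
f 17 35 36
f 35 15 32
f 36 32 16
f 35 32 36
f 18 41 37
f 41 17 33
f 37 33 10
f 41 33 37



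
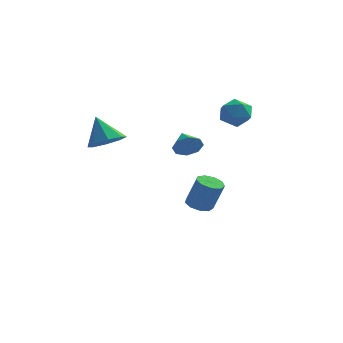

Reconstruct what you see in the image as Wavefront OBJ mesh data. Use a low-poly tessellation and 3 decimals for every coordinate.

v 2.562 3.324 3.239
v 3.232 2.846 2.636
v 2.108 1.874 3.884
v 2.778 1.396 3.281
v 3.109 1.99 4.042
v 3.39 2.886 3.643
v 1.95 1.834 2.877
v 2.231 2.73 2.478
v 2.854 1.925 2.413
v 3.57 2.021 3.132
v 1.77 2.699 3.388
v 2.486 2.795 4.107
v -2.787 -2.563 2.329
v -1.908 -2.061 2.607
v -3.573 -2.017 3.831
v -2.404 -1.597 2.179
v -3.125 -1.698 1.839
v -3.648 -2.306 1.786
v -3.667 -3.064 2.051
v -3.171 -3.529 2.48
v -2.45 -3.427 2.82
v -1.927 -2.82 2.873
v 0.236 4.03 -4.359
v 0.737 4.66 -4.517
v 1.406 4.579 -2.719
v 0.904 3.95 -2.561
v 0.245 4.85 -4.326
v 0.914 4.769 -2.528
v -0.251 4.656 -4.15
v 0.417 4.576 -2.352
v -0.519 4.17 -4.072
v 0.149 4.089 -2.274
v -0.435 3.618 -4.128
v 0.234 3.538 -2.33
v -0.036 3.26 -4.293
v 0.632 3.179 -2.494
v 0.49 3.261 -4.488
v 1.158 3.181 -2.69
v 0.897 3.623 -4.623
v 1.565 3.542 -2.825
v 0.995 4.175 -4.635
v 1.663 4.094 -2.836
v 1.661 -3.323 2.732
v 2.259 -3.252 3.274
v 1.079 -2.357 3.248
v 2.361 -2.917 2.762
v 2.053 -2.82 2.233
v 1.515 -3.018 1.996
v 1.063 -3.395 2.191
v 0.961 -3.729 2.703
v 1.269 -3.826 3.232
v 1.807 -3.628 3.469
f 1 12 6
f 1 6 2
f 1 2 8
f 1 8 11
f 1 11 12
f 2 6 10
f 6 12 5
f 12 11 3
f 11 8 7
f 8 2 9
f 4 10 5
f 4 5 3
f 4 3 7
f 4 7 9
f 4 9 10
f 5 10 6
f 3 5 12
f 7 3 11
f 9 7 8
f 10 9 2
f 14 13 16
f 14 16 15
f 16 13 17
f 16 17 15
f 17 13 18
f 17 18 15
f 18 13 19
f 18 19 15
f 19 13 20
f 19 20 15
f 20 13 21
f 20 21 15
f 21 13 22
f 21 22 15
f 22 13 14
f 22 14 15
f 24 23 27
f 24 27 25
f 25 27 28
f 25 28 26
f 27 23 29
f 27 29 28
f 28 29 30
f 28 30 26
f 29 23 31
f 29 31 30
f 30 31 32
f 30 32 26
f 31 23 33
f 31 33 32
f 32 33 34
f 32 34 26
f 33 23 35
f 33 35 34
f 34 35 36
f 34 36 26
f 35 23 37
f 35 37 36
f 36 37 38
f 36 38 26
f 37 23 39
f 37 39 38
f 38 39 40
f 38 40 26
f 39 23 41
f 39 41 40
f 40 41 42
f 40 42 26
f 41 23 24
f 41 24 42
f 42 24 25
f 42 25 26
f 44 43 46
f 44 46 45
f 46 43 47
f 46 47 45
f 47 43 48
f 47 48 45
f 48 43 49
f 48 49 45
f 49 43 50
f 49 50 45
f 50 43 51
f 50 51 45
f 51 43 52
f 51 52 45
f 52 43 44
f 52 44 45



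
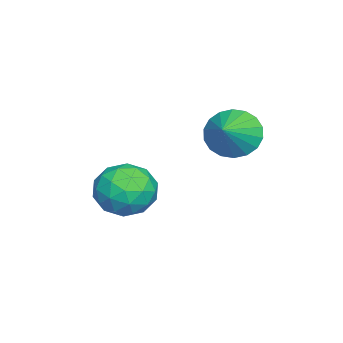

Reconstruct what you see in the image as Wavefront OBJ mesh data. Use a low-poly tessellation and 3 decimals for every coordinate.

v 1.014 3.615 2.441
v 1.494 3.748 1.644
v 2.166 3.525 3.119
v 1.441 4.138 1.786
v 1.302 4.424 2.058
v 1.107 4.55 2.406
v 0.893 4.49 2.761
v 0.704 4.257 3.052
v 0.575 3.897 3.222
v 0.534 3.481 3.238
v 0.588 3.092 3.095
v 0.726 2.806 2.823
v 0.921 2.68 2.475
v 1.135 2.739 2.12
v 1.325 2.972 1.829
v 1.453 3.332 1.659
v 1.063 0.255 -0.355
v 1.617 1.131 -0.63
v 2.283 -0.151 0.81
v 2.837 0.725 0.535
v 1.903 0.822 1.053
v 1.149 1.073 0.333
v 2.751 -0.093 -0.153
v 1.997 0.158 -0.873
v 2.66 0.916 -0.505
v 2.136 1.481 0.241
v 1.764 -0.501 -0.061
v 1.24 0.064 0.685
v 1.233 0.729 -0.595
v 2.667 0.251 0.775
v 2.118 0.308 1.079
v 2.444 0.823 0.918
v 0.958 0.694 -0.029
v 1.283 1.209 -0.19
v 1.451 1.027 0.799
v 2.617 -0.229 0.37
v 2.942 0.286 0.209
v 1.456 0.157 -0.738
v 1.782 0.672 -0.899
v 2.449 -0.047 -0.619
v 2.172 1.117 -0.683
v 2.889 0.879 0.002
v 2.838 0.398 -0.403
v 2.395 0.546 -0.826
v 1.864 1.45 -0.245
v 2.581 1.211 0.44
v 2.032 1.268 0.745
v 1.589 1.415 0.321
v 2.477 1.323 -0.171
v 1.319 -0.231 -0.26
v 2.036 -0.47 0.425
v 2.311 -0.435 -0.141
v 1.868 -0.288 -0.565
v 1.011 0.101 0.178
v 1.728 -0.137 0.863
v 1.505 0.434 1.006
v 1.062 0.582 0.583
v 1.423 -0.343 0.351
f 2 1 4
f 2 4 3
f 4 1 5
f 4 5 3
f 5 1 6
f 5 6 3
f 6 1 7
f 6 7 3
f 7 1 8
f 7 8 3
f 8 1 9
f 8 9 3
f 9 1 10
f 9 10 3
f 10 1 11
f 10 11 3
f 11 1 12
f 11 12 3
f 12 1 13
f 12 13 3
f 13 1 14
f 13 14 3
f 14 1 15
f 14 15 3
f 15 1 16
f 15 16 3
f 16 1 2
f 16 2 3
f 17 54 33
f 54 28 57
f 33 57 22
f 54 57 33
f 17 33 29
f 33 22 34
f 29 34 18
f 33 34 29
f 17 29 38
f 29 18 39
f 38 39 24
f 29 39 38
f 17 38 50
f 38 24 53
f 50 53 27
f 38 53 50
f 17 50 54
f 50 27 58
f 54 58 28
f 50 58 54
f 18 34 45
f 34 22 48
f 45 48 26
f 34 48 45
f 22 57 35
f 57 28 56
f 35 56 21
f 57 56 35
f 28 58 55
f 58 27 51
f 55 51 19
f 58 51 55
f 27 53 52
f 53 24 40
f 52 40 23
f 53 40 52
f 24 39 44
f 39 18 41
f 44 41 25
f 39 41 44
f 20 46 32
f 46 26 47
f 32 47 21
f 46 47 32
f 20 32 30
f 32 21 31
f 30 31 19
f 32 31 30
f 20 30 37
f 30 19 36
f 37 36 23
f 30 36 37
f 20 37 42
f 37 23 43
f 42 43 25
f 37 43 42
f 20 42 46
f 42 25 49
f 46 49 26
f 42 49 46
f 21 47 35
f 47 26 48
f 35 48 22
f 47 48 35
f 19 31 55
f 31 21 56
f 55 56 28
f 31 56 55
f 23 36 52
f 36 19 51
f 52 51 27
f 36 51 52
f 25 43 44
f 43 23 40
f 44 40 24
f 43 40 44
f 26 49 45
f 49 25 41
f 45 41 18
f 49 41 45



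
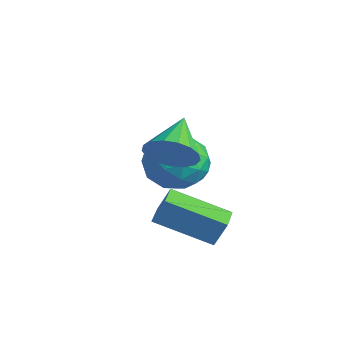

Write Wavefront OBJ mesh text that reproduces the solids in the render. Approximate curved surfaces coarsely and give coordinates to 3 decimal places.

v -2.635 3.998 -0.88
v -1.532 4.335 -0.787
v -2.228 3.105 -2.473
v -1.125 3.442 -2.38
v -1.559 2.668 -1.637
v -1.81 3.22 -0.653
v -1.95 4.22 -2.607
v -2.201 4.772 -1.623
v -1.109 4.472 -1.854
v -0.867 3.512 -1.255
v -2.893 3.928 -2.005
v -2.651 2.968 -1.406
v -2.12 4.245 -0.693
v -1.64 3.195 -2.567
v -1.895 2.74 -2.13
v -1.247 2.938 -2.075
v -2.283 3.59 -0.615
v -1.635 3.787 -0.56
v -1.65 2.808 -1.06
v -2.125 3.653 -2.7
v -1.477 3.85 -2.645
v -2.513 4.502 -1.185
v -1.865 4.7 -1.13
v -2.11 4.632 -2.2
v -1.222 4.523 -1.266
v -0.983 3.998 -2.202
v -1.468 4.456 -2.336
v -1.616 4.78 -1.757
v -1.08 3.959 -0.914
v -0.841 3.434 -1.85
v -1.096 2.98 -1.414
v -1.244 3.304 -0.835
v -0.831 4.04 -1.541
v -2.919 4.006 -1.41
v -2.68 3.481 -2.346
v -2.516 4.136 -2.425
v -2.664 4.46 -1.846
v -2.777 3.442 -1.058
v -2.538 2.917 -1.994
v -2.144 2.66 -1.503
v -2.292 2.984 -0.924
v -2.929 3.4 -1.719
v 1.51 2.119 0.702
v 2.033 2.116 1.41
v 0.41 3.001 1.518
v 2.152 2.46 1.198
v 2.124 2.726 0.873
v 1.955 2.853 0.508
v 1.685 2.812 0.188
v 1.374 2.612 -0.014
v 1.095 2.299 -0.053
v 0.911 1.945 0.081
v 0.864 1.631 0.358
v 0.965 1.428 0.713
v 1.192 1.384 1.066
v 1.491 1.508 1.335
v 1.794 1.772 1.459
v 0.492 1.91 -2.639
v 0.729 2.245 -1.716
v -0.294 2.425 -2.624
v -0.057 2.76 -1.701
v 1.517 3.5 -3.479
v 1.754 3.835 -2.556
v 0.731 4.015 -3.464
v 0.968 4.35 -2.541
f 1 38 17
f 38 12 41
f 17 41 6
f 38 41 17
f 1 17 13
f 17 6 18
f 13 18 2
f 17 18 13
f 1 13 22
f 13 2 23
f 22 23 8
f 13 23 22
f 1 22 34
f 22 8 37
f 34 37 11
f 22 37 34
f 1 34 38
f 34 11 42
f 38 42 12
f 34 42 38
f 2 18 29
f 18 6 32
f 29 32 10
f 18 32 29
f 6 41 19
f 41 12 40
f 19 40 5
f 41 40 19
f 12 42 39
f 42 11 35
f 39 35 3
f 42 35 39
f 11 37 36
f 37 8 24
f 36 24 7
f 37 24 36
f 8 23 28
f 23 2 25
f 28 25 9
f 23 25 28
f 4 30 16
f 30 10 31
f 16 31 5
f 30 31 16
f 4 16 14
f 16 5 15
f 14 15 3
f 16 15 14
f 4 14 21
f 14 3 20
f 21 20 7
f 14 20 21
f 4 21 26
f 21 7 27
f 26 27 9
f 21 27 26
f 4 26 30
f 26 9 33
f 30 33 10
f 26 33 30
f 5 31 19
f 31 10 32
f 19 32 6
f 31 32 19
f 3 15 39
f 15 5 40
f 39 40 12
f 15 40 39
f 7 20 36
f 20 3 35
f 36 35 11
f 20 35 36
f 9 27 28
f 27 7 24
f 28 24 8
f 27 24 28
f 10 33 29
f 33 9 25
f 29 25 2
f 33 25 29
f 44 43 46
f 44 46 45
f 46 43 47
f 46 47 45
f 47 43 48
f 47 48 45
f 48 43 49
f 48 49 45
f 49 43 50
f 49 50 45
f 50 43 51
f 50 51 45
f 51 43 52
f 51 52 45
f 52 43 53
f 52 53 45
f 53 43 54
f 53 54 45
f 54 43 55
f 54 55 45
f 55 43 56
f 55 56 45
f 56 43 57
f 56 57 45
f 57 43 44
f 57 44 45
f 59 61 58
f 62 59 58
f 58 61 60
f 60 62 58
f 59 65 61
f 63 59 62
f 63 65 59
f 61 65 60
f 64 62 60
f 60 65 64
f 64 63 62
f 65 63 64



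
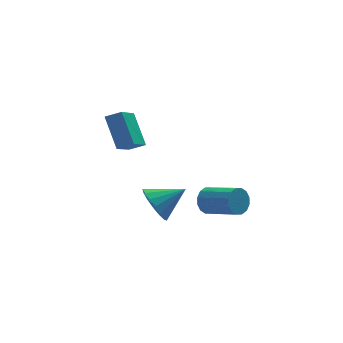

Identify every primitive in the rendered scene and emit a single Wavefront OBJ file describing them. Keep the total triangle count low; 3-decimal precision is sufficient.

v 2.757 0.857 -1.443
v 3.046 1.341 -0.904
v 4.092 -0.113 -0.158
v 3.803 -0.597 -0.697
v 2.712 1.187 -0.737
v 3.758 -0.267 0.008
v 2.39 0.944 -0.76
v 3.436 -0.51 -0.014
v 2.167 0.677 -0.965
v 3.213 -0.777 -0.22
v 2.102 0.459 -1.299
v 3.147 -0.995 -0.553
v 2.212 0.348 -1.671
v 3.258 -1.106 -0.925
v 2.468 0.373 -1.982
v 3.514 -1.081 -1.236
v 2.802 0.527 -2.148
v 3.848 -0.927 -1.403
v 3.124 0.77 -2.126
v 4.17 -0.684 -1.38
v 3.347 1.037 -1.92
v 4.393 -0.417 -1.175
v 3.413 1.255 -1.587
v 4.458 -0.199 -0.841
v 3.302 1.366 -1.215
v 4.348 -0.088 -0.469
v 0.411 1.854 -1.944
v 0.928 1.609 -2.872
v 1.929 1.766 -1.076
v 0.947 2.13 -2.852
v 0.843 2.588 -2.624
v 0.641 2.878 -2.24
v 0.386 2.933 -1.789
v 0.137 2.741 -1.372
v -0.05 2.346 -1.087
v -0.13 1.838 -0.998
v -0.087 1.334 -1.125
v 0.071 0.949 -1.44
v 0.306 0.772 -1.871
v 0.566 0.842 -2.318
v 0.79 1.144 -2.679
v -0.975 0.433 3.59
v -1.18 1.735 5
v -1.724 0.668 3.263
v -1.928 1.97 4.673
v 0.008 1.89 2.387
v -0.196 3.192 3.797
v -0.74 2.125 2.06
v -0.945 3.427 3.47
f 2 1 5
f 2 5 3
f 3 5 6
f 3 6 4
f 5 1 7
f 5 7 6
f 6 7 8
f 6 8 4
f 7 1 9
f 7 9 8
f 8 9 10
f 8 10 4
f 9 1 11
f 9 11 10
f 10 11 12
f 10 12 4
f 11 1 13
f 11 13 12
f 12 13 14
f 12 14 4
f 13 1 15
f 13 15 14
f 14 15 16
f 14 16 4
f 15 1 17
f 15 17 16
f 16 17 18
f 16 18 4
f 17 1 19
f 17 19 18
f 18 19 20
f 18 20 4
f 19 1 21
f 19 21 20
f 20 21 22
f 20 22 4
f 21 1 23
f 21 23 22
f 22 23 24
f 22 24 4
f 23 1 25
f 23 25 24
f 24 25 26
f 24 26 4
f 25 1 2
f 25 2 26
f 26 2 3
f 26 3 4
f 28 27 30
f 28 30 29
f 30 27 31
f 30 31 29
f 31 27 32
f 31 32 29
f 32 27 33
f 32 33 29
f 33 27 34
f 33 34 29
f 34 27 35
f 34 35 29
f 35 27 36
f 35 36 29
f 36 27 37
f 36 37 29
f 37 27 38
f 37 38 29
f 38 27 39
f 38 39 29
f 39 27 40
f 39 40 29
f 40 27 41
f 40 41 29
f 41 27 28
f 41 28 29
f 43 45 42
f 46 43 42
f 42 45 44
f 44 46 42
f 43 49 45
f 47 43 46
f 47 49 43
f 45 49 44
f 48 46 44
f 44 49 48
f 48 47 46
f 49 47 48



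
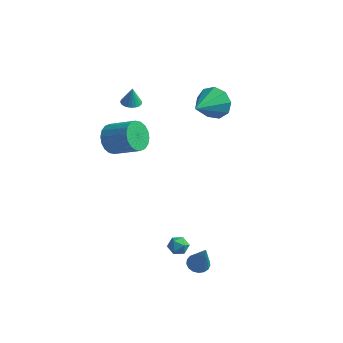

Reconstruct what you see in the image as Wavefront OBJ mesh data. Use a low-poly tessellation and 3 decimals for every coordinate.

v -3.262 0.755 2.877
v -2.786 1.1 2.833
v -3.198 0.805 3.983
v -2.955 1.256 2.836
v -3.17 1.336 2.844
v -3.4 1.328 2.858
v -3.609 1.232 2.875
v -3.764 1.064 2.892
v -3.844 0.848 2.906
v -3.835 0.618 2.916
v -3.739 0.409 2.92
v -3.57 0.253 2.917
v -3.354 0.173 2.909
v -3.125 0.181 2.895
v -2.916 0.277 2.878
v -2.76 0.445 2.861
v -2.68 0.661 2.847
v -2.69 0.891 2.837
v 3.336 -3.502 -4.737
v 3.935 -3.493 -4.963
v 4.044 -3.978 -2.883
v 3.887 -3.205 -4.87
v 3.713 -2.985 -4.747
v 3.452 -2.883 -4.622
v 3.165 -2.924 -4.523
v 2.917 -3.097 -4.473
v 2.766 -3.363 -4.483
v 2.744 -3.66 -4.551
v 2.859 -3.922 -4.662
v 3.083 -4.087 -4.79
v 3.365 -4.119 -4.906
v 3.64 -4.009 -4.983
v 3.846 -3.783 -5.003
v 0.45 3.285 2.571
v 0.988 2.928 1.706
v 0.33 1.415 3.269
v 1.462 3.099 2.245
v 1.463 3.357 2.937
v 0.99 3.582 3.458
v 0.264 3.667 3.564
v -0.375 3.574 3.205
v -0.628 3.346 2.55
v -0.377 3.089 1.904
v 0.261 2.924 1.571
v 1.944 -2.781 -3.977
v 2.184 -3.114 -4.456
v 1.916 -3.626 -3.404
v 2.156 -3.959 -3.883
v 2.513 -3.532 -3.585
v 2.53 -3.01 -3.939
v 1.57 -3.73 -3.921
v 1.587 -3.208 -4.275
v 1.953 -3.701 -4.421
v 2.536 -3.578 -4.214
v 1.564 -3.162 -3.646
v 2.147 -3.039 -3.439
v -2.885 -1.853 1.756
v -2.492 -1.477 0.953
v -0.943 -1.371 1.76
v -1.335 -1.747 2.564
v -2.627 -1.127 1.167
v -1.078 -1.021 1.974
v -2.813 -0.921 1.497
v -1.264 -0.815 2.304
v -3.014 -0.899 1.879
v -1.464 -0.793 2.686
v -3.188 -1.067 2.236
v -1.639 -0.961 3.043
v -3.303 -1.39 2.499
v -1.754 -1.283 3.306
v -3.335 -1.804 2.614
v -1.786 -1.698 3.421
v -3.277 -2.229 2.56
v -1.728 -2.123 3.367
v -3.142 -2.579 2.346
v -1.593 -2.473 3.153
v -2.956 -2.785 2.016
v -1.407 -2.679 2.823
v -2.756 -2.807 1.634
v -1.206 -2.701 2.441
v -2.581 -2.639 1.277
v -1.032 -2.533 2.084
v -2.466 -2.317 1.014
v -0.917 -2.21 1.821
v -2.434 -1.902 0.899
v -0.885 -1.796 1.706
f 2 1 4
f 2 4 3
f 4 1 5
f 4 5 3
f 5 1 6
f 5 6 3
f 6 1 7
f 6 7 3
f 7 1 8
f 7 8 3
f 8 1 9
f 8 9 3
f 9 1 10
f 9 10 3
f 10 1 11
f 10 11 3
f 11 1 12
f 11 12 3
f 12 1 13
f 12 13 3
f 13 1 14
f 13 14 3
f 14 1 15
f 14 15 3
f 15 1 16
f 15 16 3
f 16 1 17
f 16 17 3
f 17 1 18
f 17 18 3
f 18 1 2
f 18 2 3
f 20 19 22
f 20 22 21
f 22 19 23
f 22 23 21
f 23 19 24
f 23 24 21
f 24 19 25
f 24 25 21
f 25 19 26
f 25 26 21
f 26 19 27
f 26 27 21
f 27 19 28
f 27 28 21
f 28 19 29
f 28 29 21
f 29 19 30
f 29 30 21
f 30 19 31
f 30 31 21
f 31 19 32
f 31 32 21
f 32 19 33
f 32 33 21
f 33 19 20
f 33 20 21
f 35 34 37
f 35 37 36
f 37 34 38
f 37 38 36
f 38 34 39
f 38 39 36
f 39 34 40
f 39 40 36
f 40 34 41
f 40 41 36
f 41 34 42
f 41 42 36
f 42 34 43
f 42 43 36
f 43 34 44
f 43 44 36
f 44 34 35
f 44 35 36
f 45 56 50
f 45 50 46
f 45 46 52
f 45 52 55
f 45 55 56
f 46 50 54
f 50 56 49
f 56 55 47
f 55 52 51
f 52 46 53
f 48 54 49
f 48 49 47
f 48 47 51
f 48 51 53
f 48 53 54
f 49 54 50
f 47 49 56
f 51 47 55
f 53 51 52
f 54 53 46
f 58 57 61
f 58 61 59
f 59 61 62
f 59 62 60
f 61 57 63
f 61 63 62
f 62 63 64
f 62 64 60
f 63 57 65
f 63 65 64
f 64 65 66
f 64 66 60
f 65 57 67
f 65 67 66
f 66 67 68
f 66 68 60
f 67 57 69
f 67 69 68
f 68 69 70
f 68 70 60
f 69 57 71
f 69 71 70
f 70 71 72
f 70 72 60
f 71 57 73
f 71 73 72
f 72 73 74
f 72 74 60
f 73 57 75
f 73 75 74
f 74 75 76
f 74 76 60
f 75 57 77
f 75 77 76
f 76 77 78
f 76 78 60
f 77 57 79
f 77 79 78
f 78 79 80
f 78 80 60
f 79 57 81
f 79 81 80
f 80 81 82
f 80 82 60
f 81 57 83
f 81 83 82
f 82 83 84
f 82 84 60
f 83 57 85
f 83 85 84
f 84 85 86
f 84 86 60
f 85 57 58
f 85 58 86
f 86 58 59
f 86 59 60

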